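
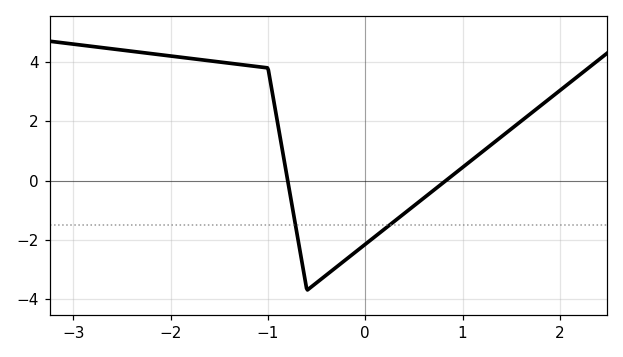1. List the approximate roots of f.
-0.8, 0.8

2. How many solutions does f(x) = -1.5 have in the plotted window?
2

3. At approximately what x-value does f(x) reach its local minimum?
-0.6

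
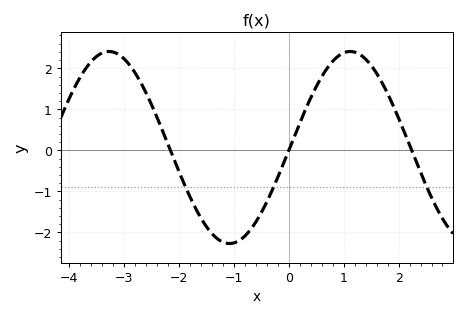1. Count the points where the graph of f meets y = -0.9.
3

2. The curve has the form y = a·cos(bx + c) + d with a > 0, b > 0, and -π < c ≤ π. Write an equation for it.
y = 2.34cos(1.4x - 1.6) + 0.07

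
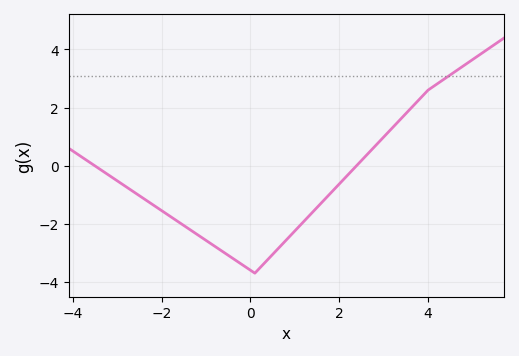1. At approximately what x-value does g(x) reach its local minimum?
0.2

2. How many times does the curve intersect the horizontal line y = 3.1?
1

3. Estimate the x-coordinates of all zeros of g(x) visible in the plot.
-3.6, 2.4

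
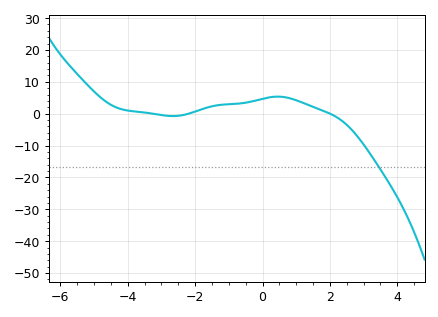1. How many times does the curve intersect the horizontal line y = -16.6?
1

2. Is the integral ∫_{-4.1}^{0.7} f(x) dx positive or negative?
positive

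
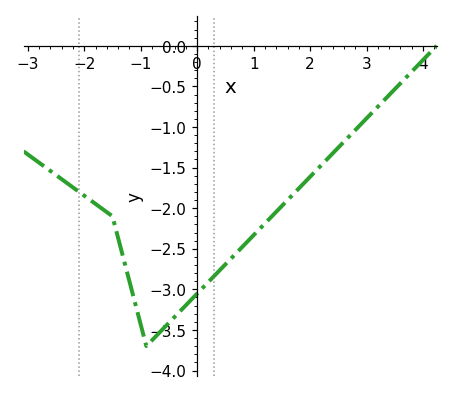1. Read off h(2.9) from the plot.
-0.95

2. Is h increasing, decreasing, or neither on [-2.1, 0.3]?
neither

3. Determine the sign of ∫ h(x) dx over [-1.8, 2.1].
negative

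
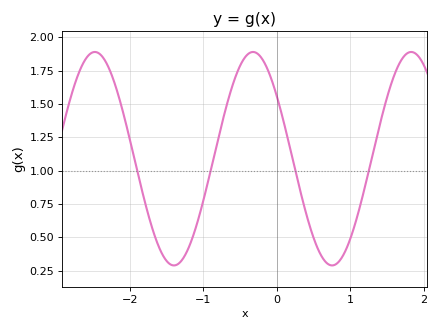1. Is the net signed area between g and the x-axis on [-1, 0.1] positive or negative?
positive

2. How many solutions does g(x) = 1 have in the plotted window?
4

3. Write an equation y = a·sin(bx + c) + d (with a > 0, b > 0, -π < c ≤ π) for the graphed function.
y = 0.8sin(2.9x + 2.5) + 1.09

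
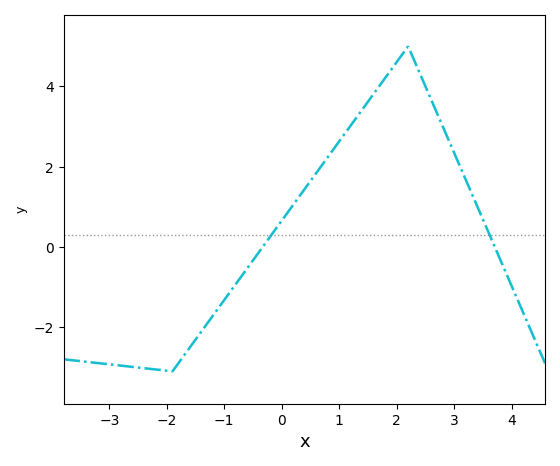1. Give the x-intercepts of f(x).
-0.4, 3.8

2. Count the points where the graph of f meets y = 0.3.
2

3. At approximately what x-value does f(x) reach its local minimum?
-2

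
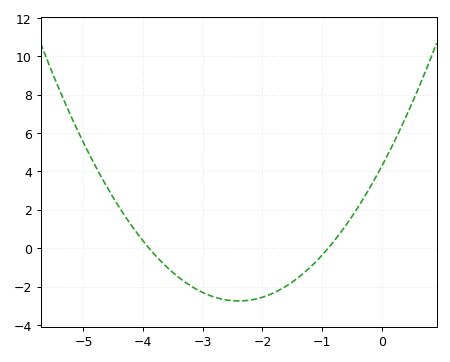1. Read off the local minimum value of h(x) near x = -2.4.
-2.8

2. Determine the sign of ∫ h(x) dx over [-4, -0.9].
negative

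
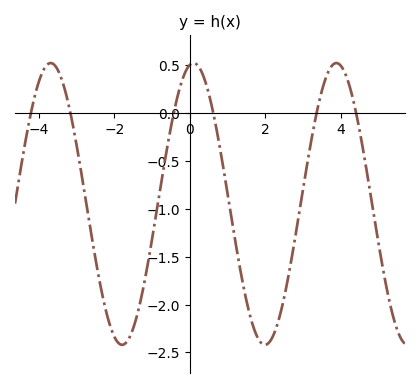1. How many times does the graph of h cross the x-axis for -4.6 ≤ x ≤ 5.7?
6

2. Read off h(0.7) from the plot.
-0.156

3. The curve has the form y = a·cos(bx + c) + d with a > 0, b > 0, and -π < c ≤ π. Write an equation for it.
y = 1.47cos(1.66x - 0.162) - 0.95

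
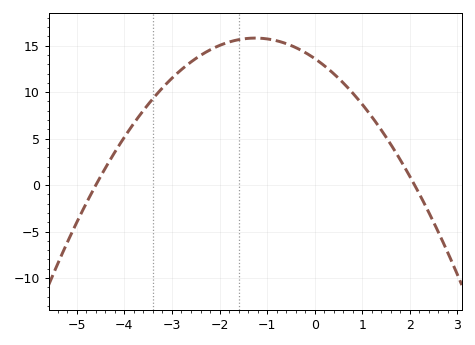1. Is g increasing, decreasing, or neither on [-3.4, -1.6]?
increasing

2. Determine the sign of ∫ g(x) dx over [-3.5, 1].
positive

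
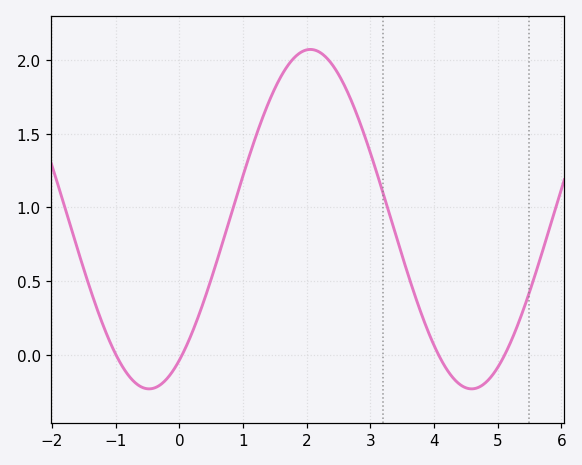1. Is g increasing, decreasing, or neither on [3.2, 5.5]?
neither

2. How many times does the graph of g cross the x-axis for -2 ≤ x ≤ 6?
4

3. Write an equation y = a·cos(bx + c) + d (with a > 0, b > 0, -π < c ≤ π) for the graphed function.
y = 1.15cos(1.24x - 2.55) + 0.92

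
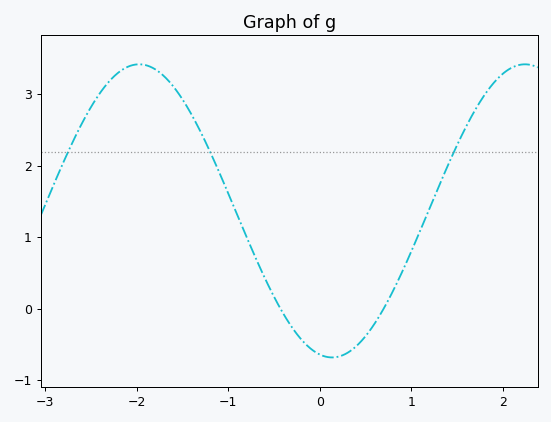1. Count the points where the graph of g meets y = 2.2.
3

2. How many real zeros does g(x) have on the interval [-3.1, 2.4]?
2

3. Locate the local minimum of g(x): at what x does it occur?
0.135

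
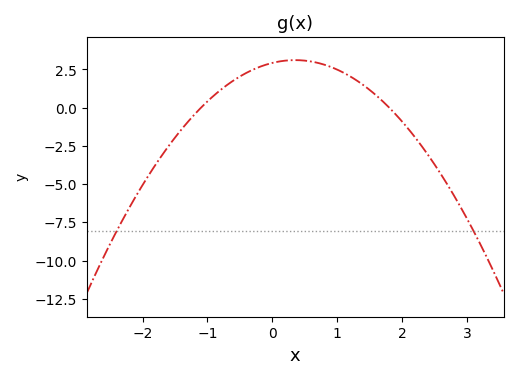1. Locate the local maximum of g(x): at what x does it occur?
0.4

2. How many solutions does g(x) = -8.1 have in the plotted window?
2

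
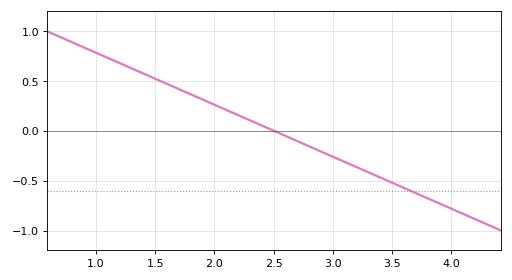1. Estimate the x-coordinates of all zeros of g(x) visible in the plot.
2.5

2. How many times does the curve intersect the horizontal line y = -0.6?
1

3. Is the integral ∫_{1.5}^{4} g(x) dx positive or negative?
negative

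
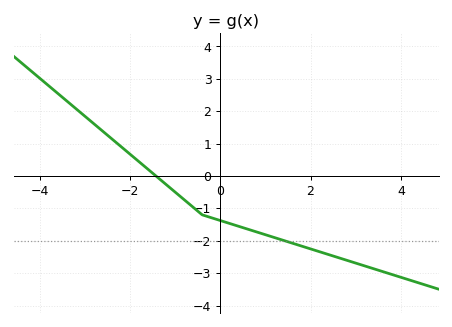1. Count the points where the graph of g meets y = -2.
1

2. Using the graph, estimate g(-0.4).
-1.2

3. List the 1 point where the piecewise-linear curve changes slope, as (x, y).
(-0.4, -1.2)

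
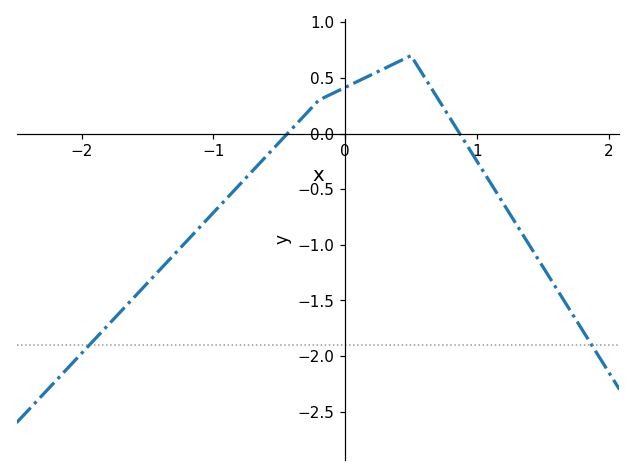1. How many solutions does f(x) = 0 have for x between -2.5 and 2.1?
2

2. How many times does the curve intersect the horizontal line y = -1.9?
2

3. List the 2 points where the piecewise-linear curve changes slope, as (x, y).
(-0.2, 0.3); (0.5, 0.7)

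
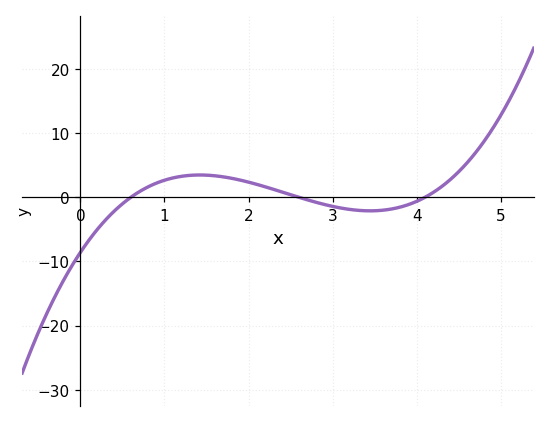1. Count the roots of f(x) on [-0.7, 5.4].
3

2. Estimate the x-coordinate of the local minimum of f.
3.45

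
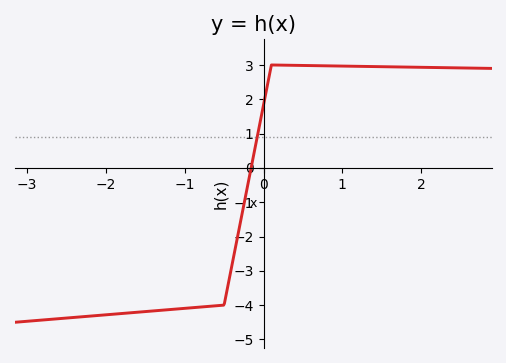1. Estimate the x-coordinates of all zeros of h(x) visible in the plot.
-0.157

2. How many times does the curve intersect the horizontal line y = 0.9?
1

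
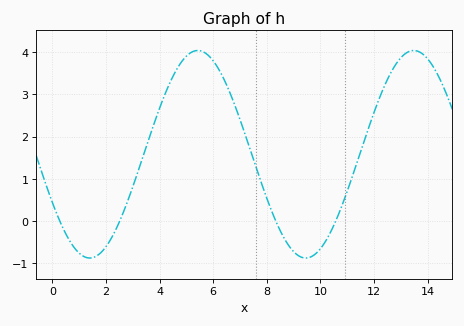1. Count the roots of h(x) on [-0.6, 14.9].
4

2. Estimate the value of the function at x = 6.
3.8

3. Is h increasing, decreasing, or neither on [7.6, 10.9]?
neither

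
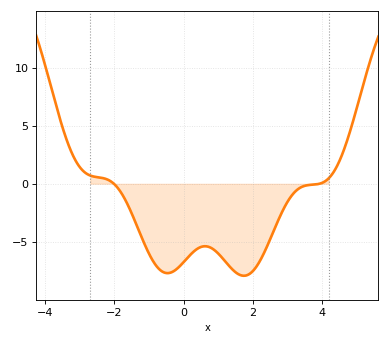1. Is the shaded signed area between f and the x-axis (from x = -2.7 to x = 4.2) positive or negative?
negative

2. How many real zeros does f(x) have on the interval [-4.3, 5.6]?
2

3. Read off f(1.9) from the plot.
-8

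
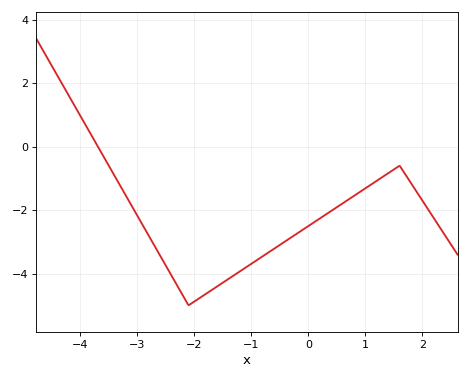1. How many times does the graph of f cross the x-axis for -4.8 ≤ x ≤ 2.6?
1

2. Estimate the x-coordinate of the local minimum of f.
-2.1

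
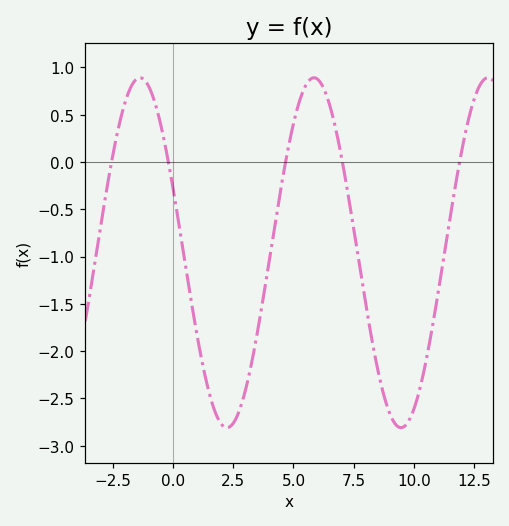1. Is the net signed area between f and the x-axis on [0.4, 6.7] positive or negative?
negative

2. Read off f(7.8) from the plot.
-1.19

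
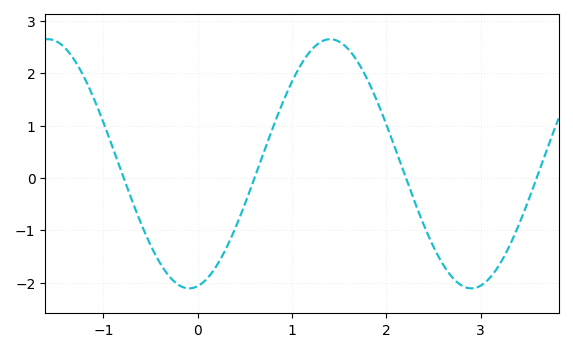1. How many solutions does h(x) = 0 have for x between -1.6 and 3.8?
4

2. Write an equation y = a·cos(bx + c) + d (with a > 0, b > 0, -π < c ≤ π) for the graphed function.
y = 2.38cos(2.1x - 3) + 0.27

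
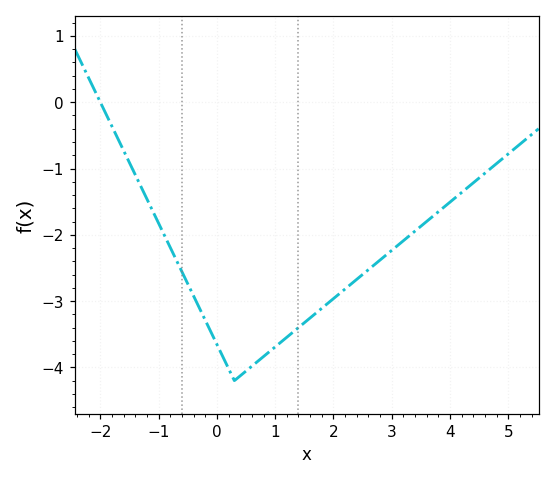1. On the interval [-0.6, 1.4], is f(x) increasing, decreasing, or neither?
neither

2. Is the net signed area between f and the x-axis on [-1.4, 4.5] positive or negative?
negative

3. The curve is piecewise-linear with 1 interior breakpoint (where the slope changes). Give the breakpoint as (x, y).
(0.3, -4.2)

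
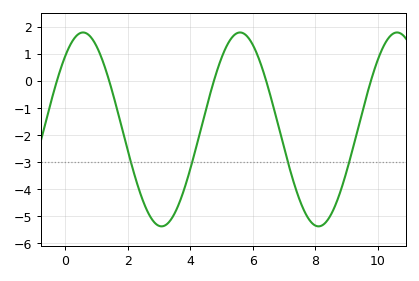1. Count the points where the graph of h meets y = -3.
4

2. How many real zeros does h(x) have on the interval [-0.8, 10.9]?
5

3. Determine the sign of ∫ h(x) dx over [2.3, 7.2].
negative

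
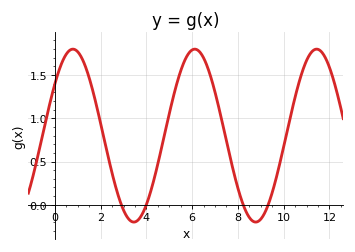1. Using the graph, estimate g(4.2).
0.15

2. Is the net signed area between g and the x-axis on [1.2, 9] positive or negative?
positive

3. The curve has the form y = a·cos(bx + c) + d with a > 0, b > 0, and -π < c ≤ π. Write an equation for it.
y = 1cos(1.2x - 0.93) + 0.8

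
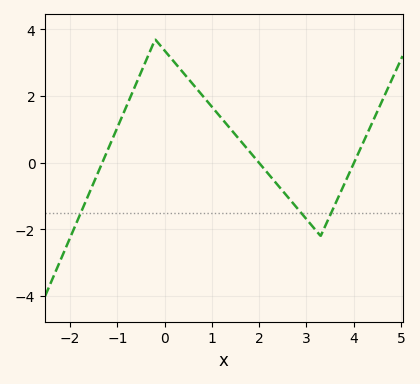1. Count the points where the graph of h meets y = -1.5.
3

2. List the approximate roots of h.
-1.32, 1.99, 4.01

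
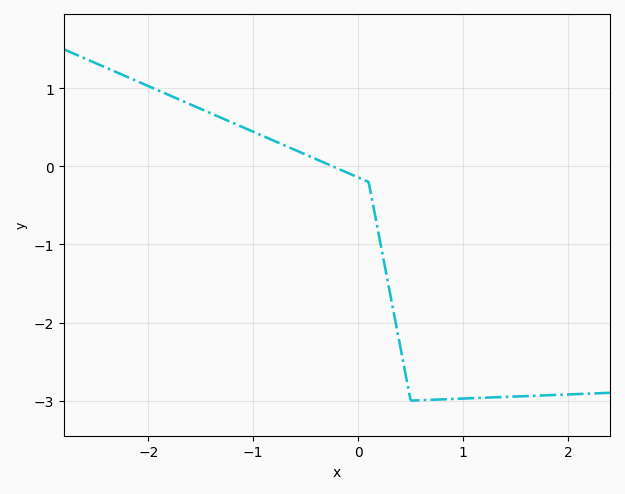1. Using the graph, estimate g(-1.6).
0.795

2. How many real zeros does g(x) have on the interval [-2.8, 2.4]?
1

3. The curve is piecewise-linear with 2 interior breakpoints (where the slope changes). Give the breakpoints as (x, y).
(0.1, -0.2); (0.5, -3)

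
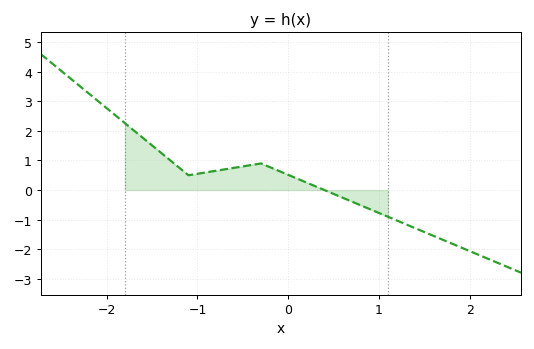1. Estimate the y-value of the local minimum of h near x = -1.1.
0.5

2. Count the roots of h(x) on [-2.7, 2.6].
1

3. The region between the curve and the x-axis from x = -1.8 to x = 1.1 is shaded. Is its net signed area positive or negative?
positive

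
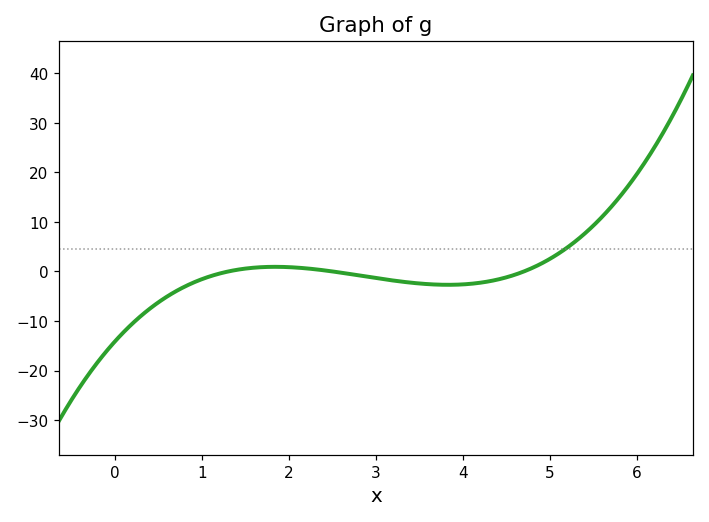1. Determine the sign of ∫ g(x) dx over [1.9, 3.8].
negative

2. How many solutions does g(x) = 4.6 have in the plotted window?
1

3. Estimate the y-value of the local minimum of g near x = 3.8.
-2.69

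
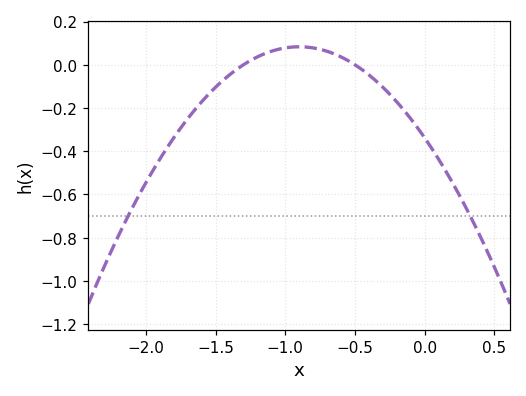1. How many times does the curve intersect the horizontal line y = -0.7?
2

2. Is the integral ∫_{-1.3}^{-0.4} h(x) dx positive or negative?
positive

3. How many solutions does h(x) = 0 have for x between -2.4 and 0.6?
2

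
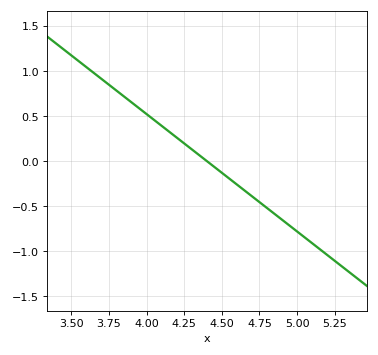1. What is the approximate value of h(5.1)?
-0.9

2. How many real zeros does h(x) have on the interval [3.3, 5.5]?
1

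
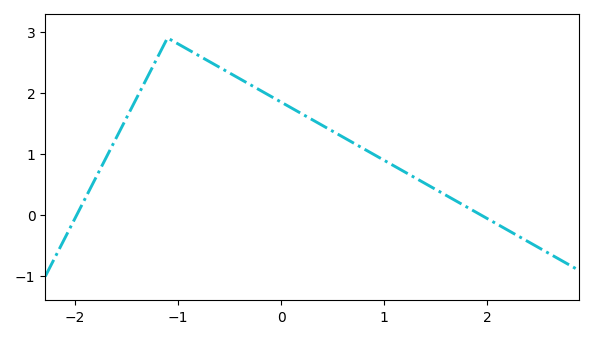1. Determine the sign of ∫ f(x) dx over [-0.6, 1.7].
positive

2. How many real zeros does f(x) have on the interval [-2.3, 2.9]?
2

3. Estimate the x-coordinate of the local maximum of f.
-1.1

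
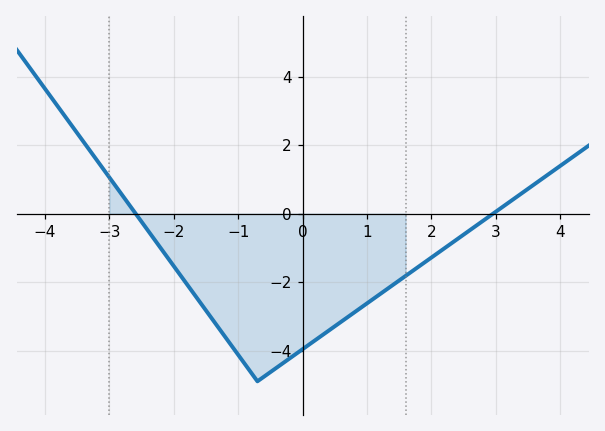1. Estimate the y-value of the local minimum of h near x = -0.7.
-4.8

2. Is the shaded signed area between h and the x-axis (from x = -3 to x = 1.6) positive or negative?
negative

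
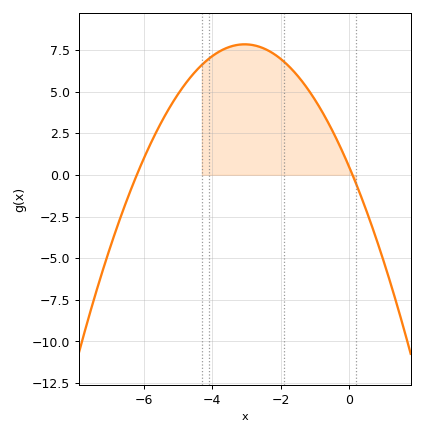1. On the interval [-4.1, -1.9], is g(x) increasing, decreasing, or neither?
neither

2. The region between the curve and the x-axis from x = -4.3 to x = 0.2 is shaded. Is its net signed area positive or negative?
positive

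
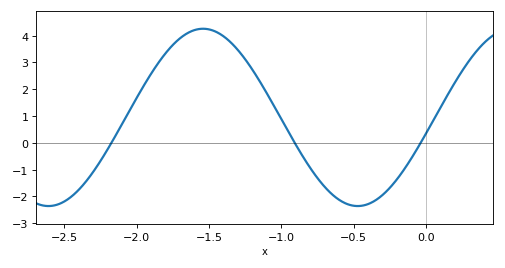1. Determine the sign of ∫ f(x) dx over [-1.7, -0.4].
positive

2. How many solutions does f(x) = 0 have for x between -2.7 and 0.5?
3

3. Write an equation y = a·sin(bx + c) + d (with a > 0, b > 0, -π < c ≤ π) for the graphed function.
y = 3.31sin(2.94x - 0.182) + 0.95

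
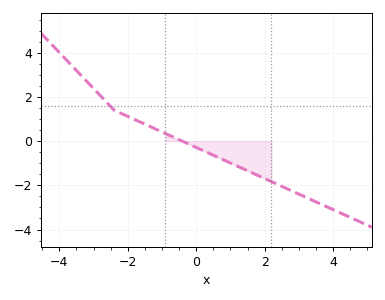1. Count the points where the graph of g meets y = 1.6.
1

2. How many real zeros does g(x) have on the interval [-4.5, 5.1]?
1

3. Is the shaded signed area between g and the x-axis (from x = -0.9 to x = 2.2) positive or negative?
negative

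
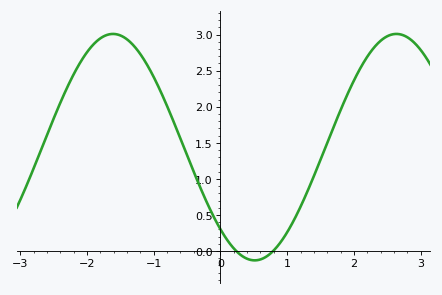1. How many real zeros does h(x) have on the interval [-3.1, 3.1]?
2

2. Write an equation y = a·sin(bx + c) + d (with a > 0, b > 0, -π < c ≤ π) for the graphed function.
y = 1.57sin(1.5x - 2.3) + 1.44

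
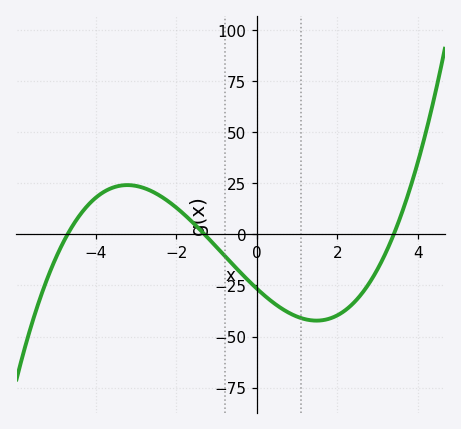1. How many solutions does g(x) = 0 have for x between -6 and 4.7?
3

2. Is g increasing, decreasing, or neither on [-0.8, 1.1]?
decreasing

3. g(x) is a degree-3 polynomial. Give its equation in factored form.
y = 1.28(x + 4.7)(x + 1.3)(x - 3.4)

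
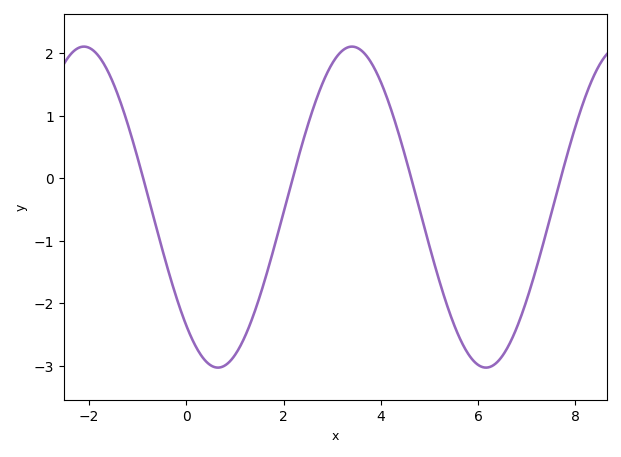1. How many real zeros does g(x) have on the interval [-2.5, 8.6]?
4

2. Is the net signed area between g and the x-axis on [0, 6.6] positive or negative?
negative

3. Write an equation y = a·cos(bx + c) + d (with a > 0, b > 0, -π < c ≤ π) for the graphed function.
y = 2.57cos(1.1x + 2.4) - 0.46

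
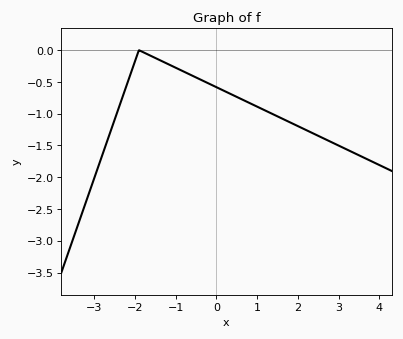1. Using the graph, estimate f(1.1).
-0.9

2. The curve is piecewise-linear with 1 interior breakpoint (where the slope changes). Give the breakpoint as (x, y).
(-1.9, 0)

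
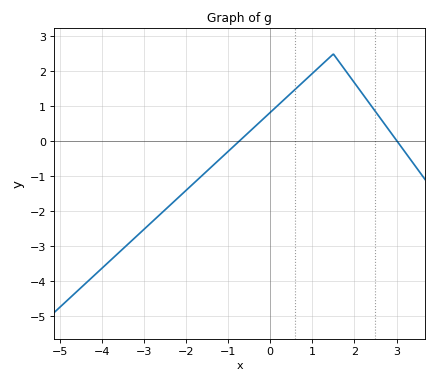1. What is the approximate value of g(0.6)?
1.5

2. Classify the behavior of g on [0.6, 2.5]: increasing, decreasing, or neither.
neither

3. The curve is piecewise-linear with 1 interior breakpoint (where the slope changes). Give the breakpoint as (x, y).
(1.5, 2.5)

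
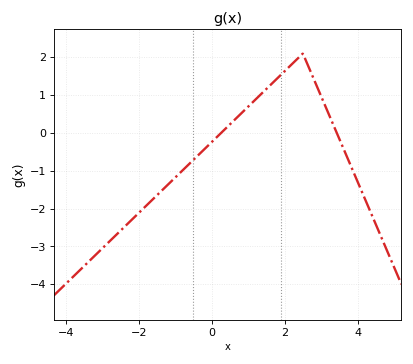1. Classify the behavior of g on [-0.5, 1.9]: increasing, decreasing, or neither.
increasing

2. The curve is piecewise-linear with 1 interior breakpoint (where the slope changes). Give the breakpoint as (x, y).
(2.5, 2.1)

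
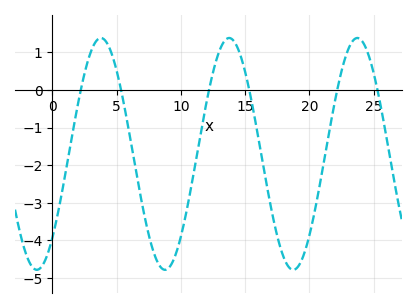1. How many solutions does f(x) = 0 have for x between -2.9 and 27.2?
6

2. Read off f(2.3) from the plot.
0.1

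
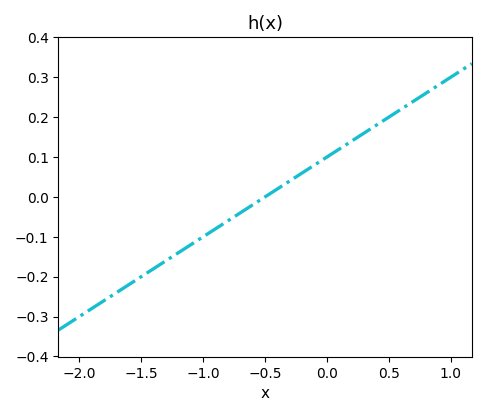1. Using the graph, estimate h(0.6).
0.22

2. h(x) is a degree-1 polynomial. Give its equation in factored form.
y = 0.2(x + 0.5)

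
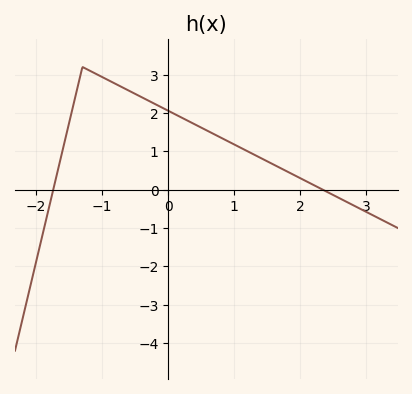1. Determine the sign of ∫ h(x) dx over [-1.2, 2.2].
positive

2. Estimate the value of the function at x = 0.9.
1.3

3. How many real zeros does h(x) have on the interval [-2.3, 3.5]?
2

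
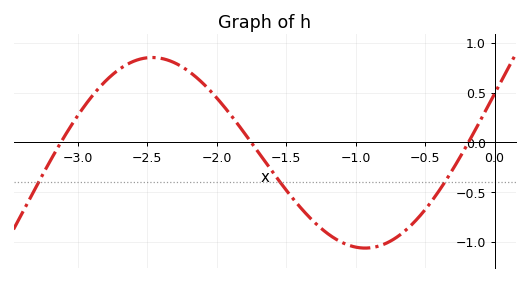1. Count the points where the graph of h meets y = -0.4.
3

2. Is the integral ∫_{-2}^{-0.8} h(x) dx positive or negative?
negative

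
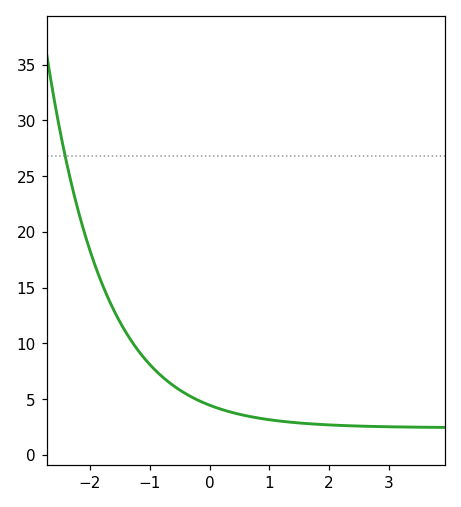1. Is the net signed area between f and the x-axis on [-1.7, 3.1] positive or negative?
positive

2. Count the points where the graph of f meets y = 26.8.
1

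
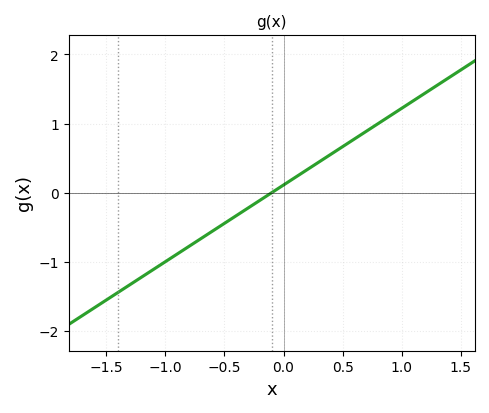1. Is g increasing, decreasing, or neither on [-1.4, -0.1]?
increasing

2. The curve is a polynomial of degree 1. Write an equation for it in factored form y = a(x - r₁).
y = 1.11(x + 0.1)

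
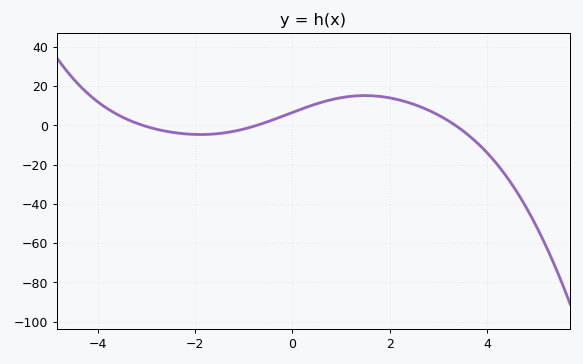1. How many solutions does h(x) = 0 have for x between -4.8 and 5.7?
3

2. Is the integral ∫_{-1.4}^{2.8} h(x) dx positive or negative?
positive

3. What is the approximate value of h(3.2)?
2.42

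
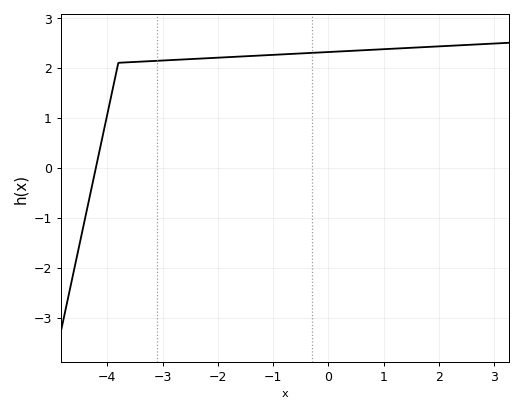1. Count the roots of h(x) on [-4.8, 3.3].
1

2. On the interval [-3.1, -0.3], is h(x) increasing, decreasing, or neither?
increasing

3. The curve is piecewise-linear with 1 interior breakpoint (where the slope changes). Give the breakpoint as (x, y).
(-3.8, 2.1)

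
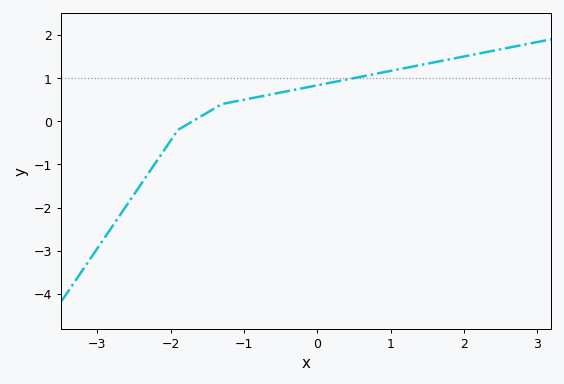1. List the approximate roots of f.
-1.7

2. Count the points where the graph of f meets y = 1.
1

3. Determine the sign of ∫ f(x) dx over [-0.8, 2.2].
positive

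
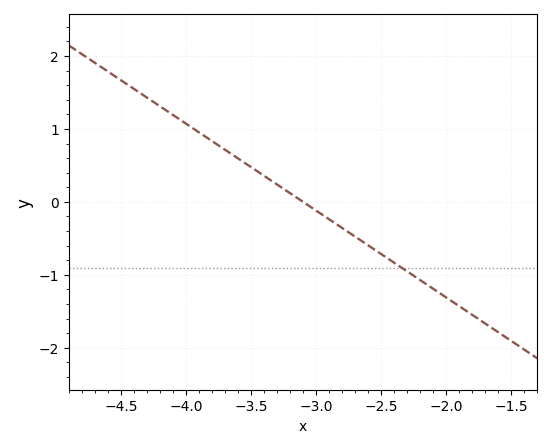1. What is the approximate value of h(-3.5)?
0.5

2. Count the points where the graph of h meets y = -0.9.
1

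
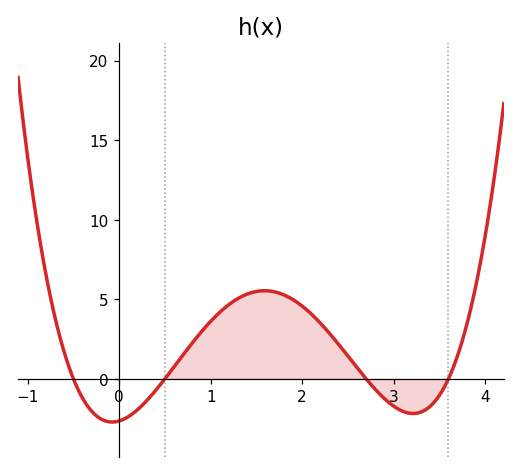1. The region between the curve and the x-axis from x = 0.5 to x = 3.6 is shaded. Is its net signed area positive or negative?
positive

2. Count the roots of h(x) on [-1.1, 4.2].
4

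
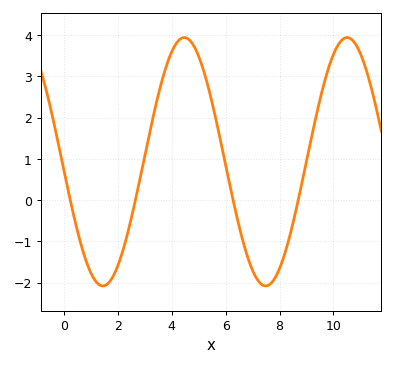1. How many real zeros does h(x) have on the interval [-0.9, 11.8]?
4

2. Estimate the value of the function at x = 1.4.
-2.1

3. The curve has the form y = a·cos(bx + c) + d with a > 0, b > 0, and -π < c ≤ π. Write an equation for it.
y = 3.01cos(1x + 1.6) + 0.93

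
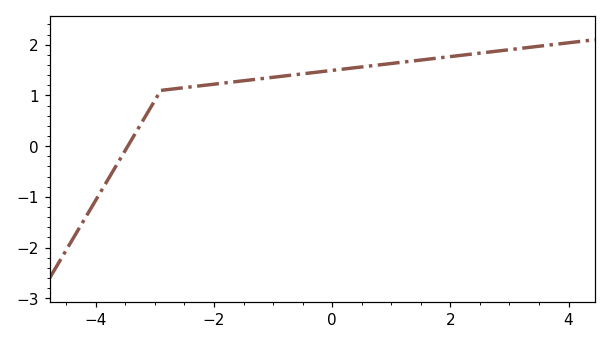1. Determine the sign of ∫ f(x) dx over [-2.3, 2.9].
positive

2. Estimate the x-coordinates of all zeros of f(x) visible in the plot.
-3.4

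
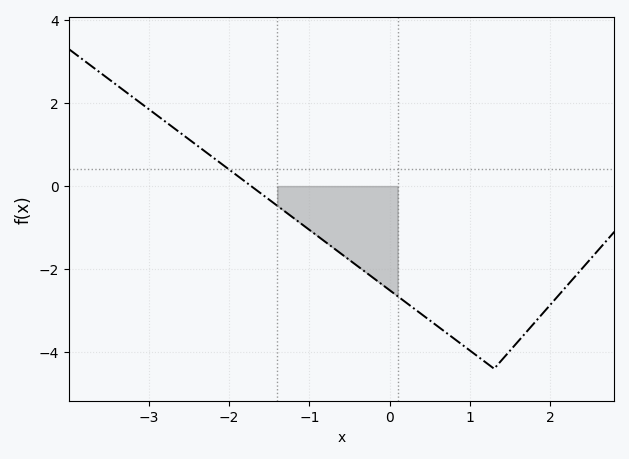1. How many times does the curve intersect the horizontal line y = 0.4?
1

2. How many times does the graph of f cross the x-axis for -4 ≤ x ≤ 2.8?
1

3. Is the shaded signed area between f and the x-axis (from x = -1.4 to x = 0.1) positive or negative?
negative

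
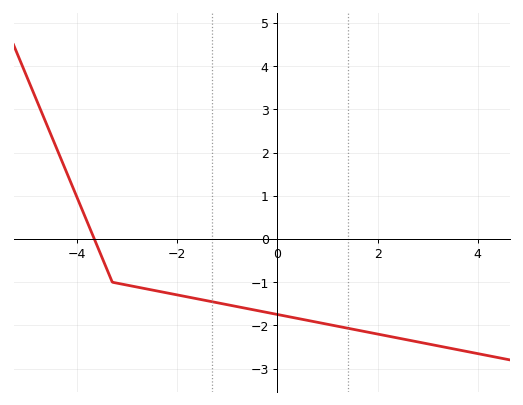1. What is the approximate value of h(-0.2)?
-1.7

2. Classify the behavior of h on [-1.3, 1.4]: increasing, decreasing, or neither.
decreasing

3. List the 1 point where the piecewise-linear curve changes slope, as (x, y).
(-3.3, -1)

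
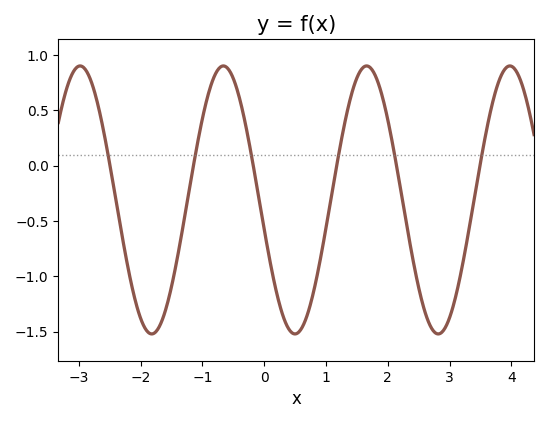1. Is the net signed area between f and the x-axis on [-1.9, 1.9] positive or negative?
negative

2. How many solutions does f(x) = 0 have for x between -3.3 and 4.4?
6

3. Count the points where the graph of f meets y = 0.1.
6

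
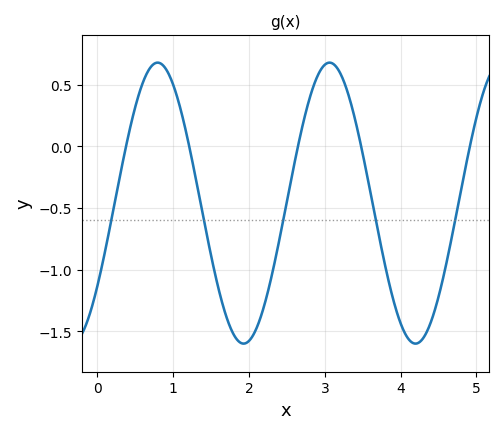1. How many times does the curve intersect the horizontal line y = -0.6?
5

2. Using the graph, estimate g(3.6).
-0.35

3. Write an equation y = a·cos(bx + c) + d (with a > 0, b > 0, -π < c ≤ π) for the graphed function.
y = 1.14cos(2.8x - 2.2) - 0.46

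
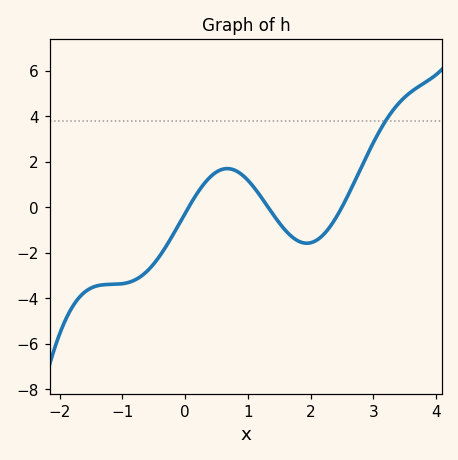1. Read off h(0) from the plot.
-0.2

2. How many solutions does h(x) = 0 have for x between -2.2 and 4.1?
3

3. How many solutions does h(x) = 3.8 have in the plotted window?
1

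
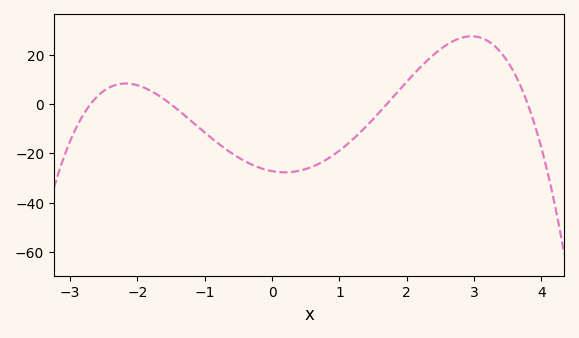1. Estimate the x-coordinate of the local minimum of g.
0.19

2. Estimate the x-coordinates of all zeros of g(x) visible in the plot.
-2.7, -1.5, 1.7, 3.8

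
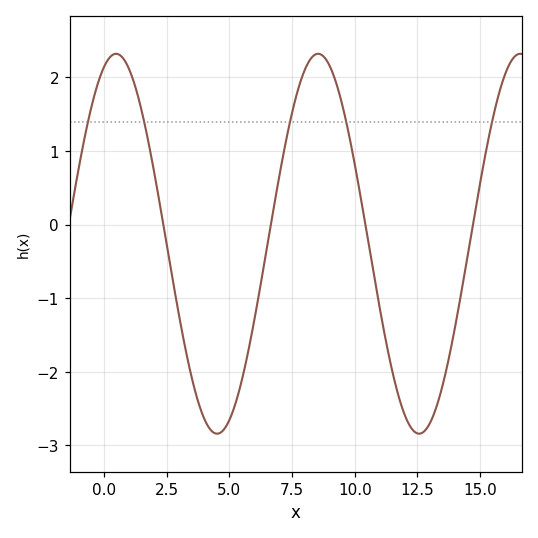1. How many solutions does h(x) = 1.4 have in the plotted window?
5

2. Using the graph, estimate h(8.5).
2.3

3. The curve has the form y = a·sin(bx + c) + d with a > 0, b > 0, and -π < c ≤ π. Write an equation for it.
y = 2.58sin(0.78x + 1.2) - 0.26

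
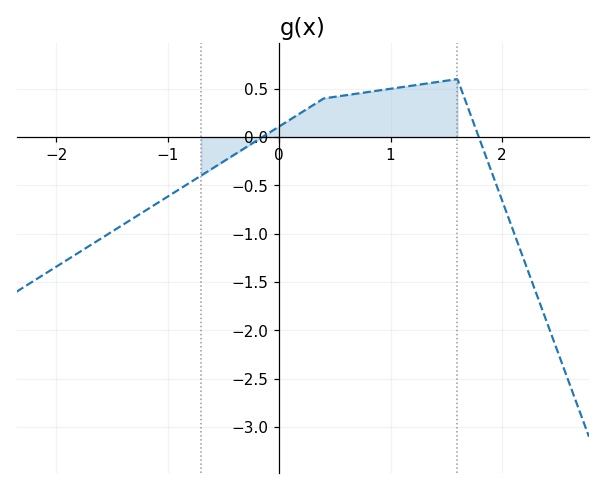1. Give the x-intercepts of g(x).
-0.2, 1.8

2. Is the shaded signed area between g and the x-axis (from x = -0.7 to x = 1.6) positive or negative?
positive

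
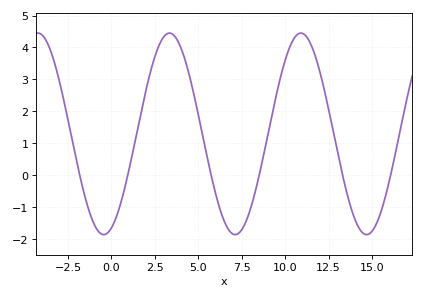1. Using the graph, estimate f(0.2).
-1.41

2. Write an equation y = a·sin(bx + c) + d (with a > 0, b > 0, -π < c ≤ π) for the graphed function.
y = 3.15sin(0.83x - 1.2) + 1.3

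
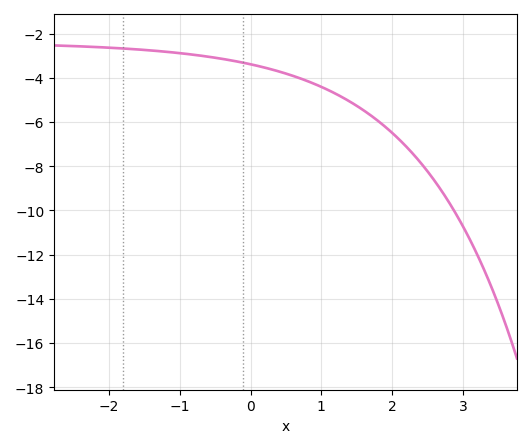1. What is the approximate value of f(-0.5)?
-3.09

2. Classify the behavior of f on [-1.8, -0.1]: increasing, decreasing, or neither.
decreasing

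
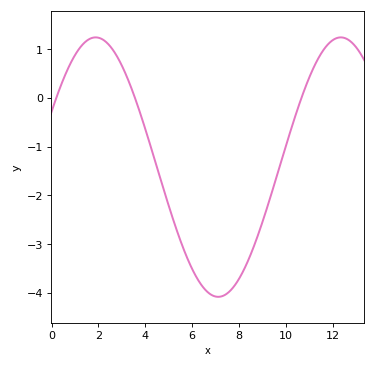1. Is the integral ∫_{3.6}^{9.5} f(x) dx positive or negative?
negative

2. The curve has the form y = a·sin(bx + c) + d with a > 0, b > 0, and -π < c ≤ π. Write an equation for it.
y = 2.66sin(0.6x + 0.44) - 1.42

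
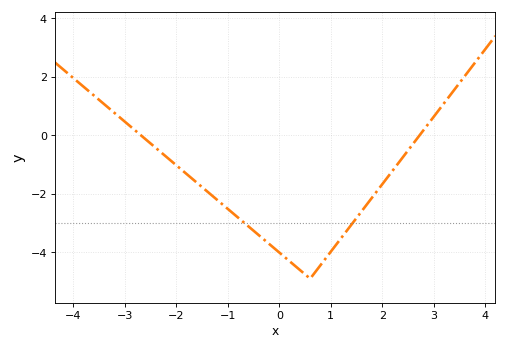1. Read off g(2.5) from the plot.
-0.513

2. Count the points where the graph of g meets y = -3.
2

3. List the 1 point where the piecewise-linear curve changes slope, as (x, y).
(0.6, -4.9)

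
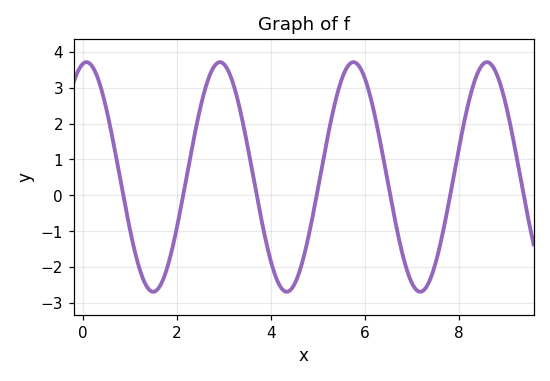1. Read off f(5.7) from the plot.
3.68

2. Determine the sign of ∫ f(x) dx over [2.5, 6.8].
positive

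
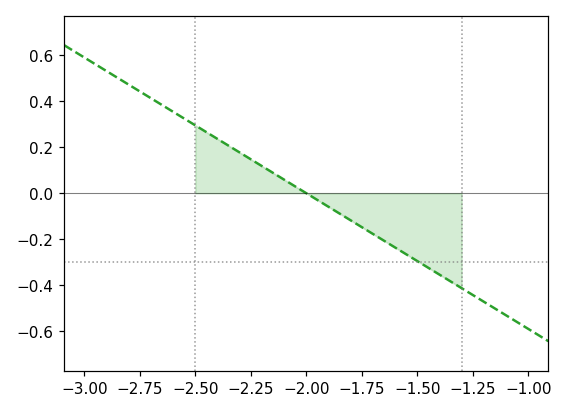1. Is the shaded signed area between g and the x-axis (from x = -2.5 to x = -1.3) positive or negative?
negative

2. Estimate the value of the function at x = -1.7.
-0.18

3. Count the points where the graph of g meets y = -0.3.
1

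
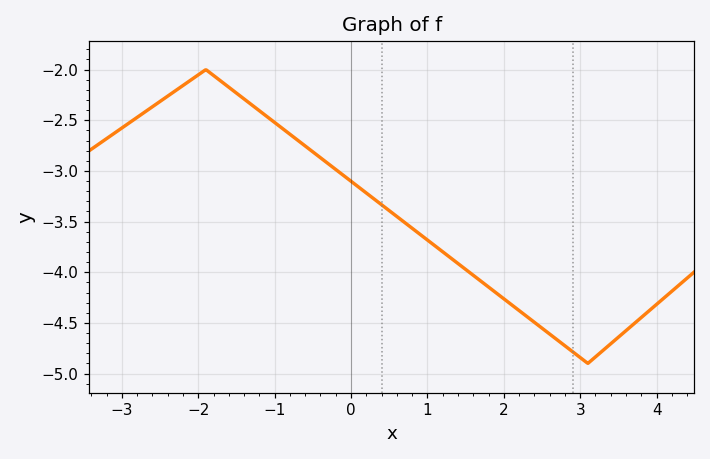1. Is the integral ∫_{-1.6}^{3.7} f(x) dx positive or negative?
negative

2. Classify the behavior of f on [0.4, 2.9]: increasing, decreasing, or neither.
decreasing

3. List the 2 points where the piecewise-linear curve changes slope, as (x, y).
(-1.9, -2); (3.1, -4.9)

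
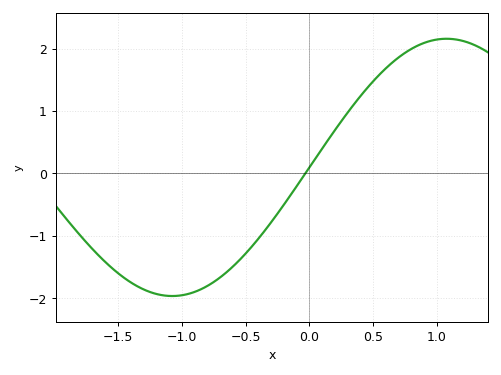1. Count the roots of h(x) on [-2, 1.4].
1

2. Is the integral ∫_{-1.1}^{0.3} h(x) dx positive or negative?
negative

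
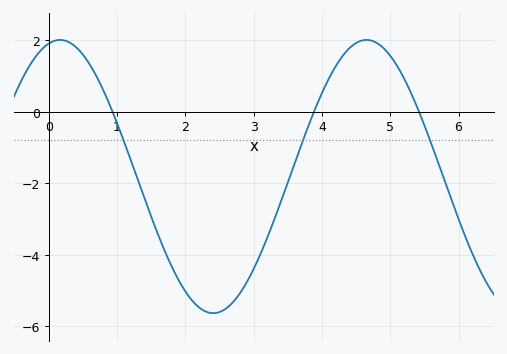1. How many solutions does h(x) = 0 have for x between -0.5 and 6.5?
3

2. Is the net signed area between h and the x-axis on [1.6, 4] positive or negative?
negative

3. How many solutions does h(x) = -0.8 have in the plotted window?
3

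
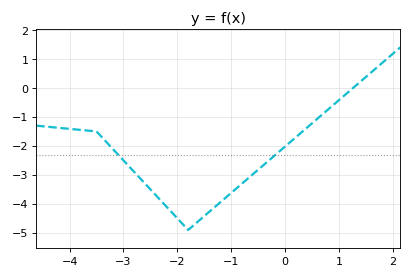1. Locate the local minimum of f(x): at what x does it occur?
-1.8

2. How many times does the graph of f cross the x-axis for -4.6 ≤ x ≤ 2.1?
1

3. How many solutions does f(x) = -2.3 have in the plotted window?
2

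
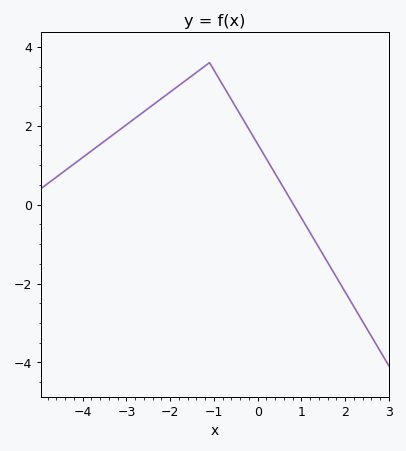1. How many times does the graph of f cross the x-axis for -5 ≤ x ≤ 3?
1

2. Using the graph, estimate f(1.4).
-1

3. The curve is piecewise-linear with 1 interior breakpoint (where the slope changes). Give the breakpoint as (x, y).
(-1.1, 3.6)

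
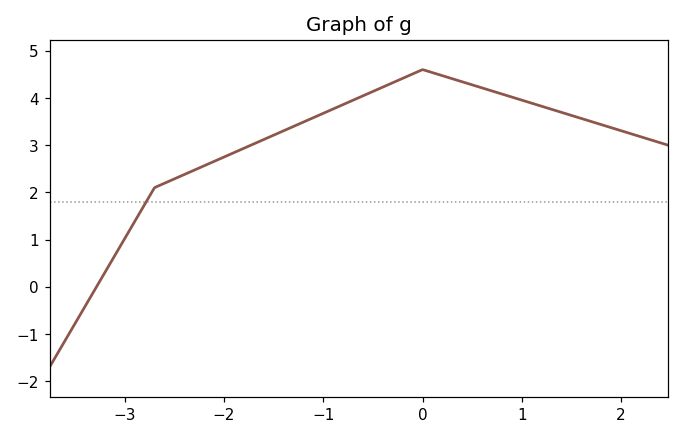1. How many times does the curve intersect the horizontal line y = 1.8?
1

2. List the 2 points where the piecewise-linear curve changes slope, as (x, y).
(-2.7, 2.1); (0, 4.6)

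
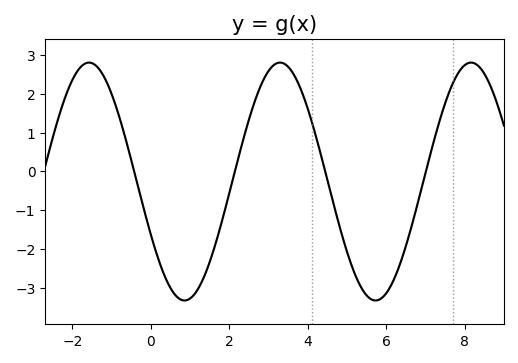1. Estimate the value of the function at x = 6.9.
-0.5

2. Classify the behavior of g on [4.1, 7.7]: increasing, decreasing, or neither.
neither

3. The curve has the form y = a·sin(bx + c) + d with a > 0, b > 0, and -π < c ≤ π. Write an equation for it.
y = 3.06sin(1.3x - 2.7) - 0.26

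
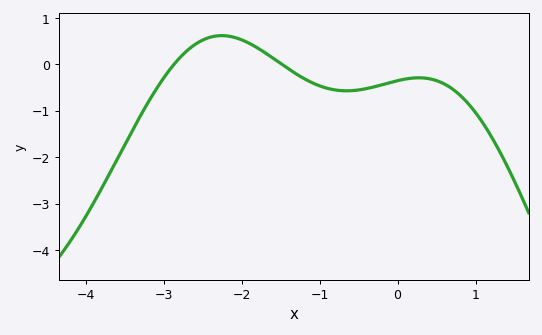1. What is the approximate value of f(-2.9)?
-0.1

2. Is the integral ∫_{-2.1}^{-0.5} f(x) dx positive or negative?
negative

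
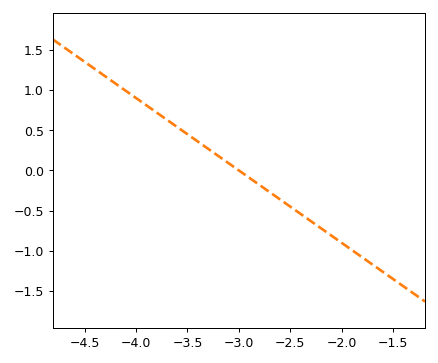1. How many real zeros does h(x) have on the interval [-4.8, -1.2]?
1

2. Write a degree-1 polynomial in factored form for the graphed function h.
y = -0.9(x + 3)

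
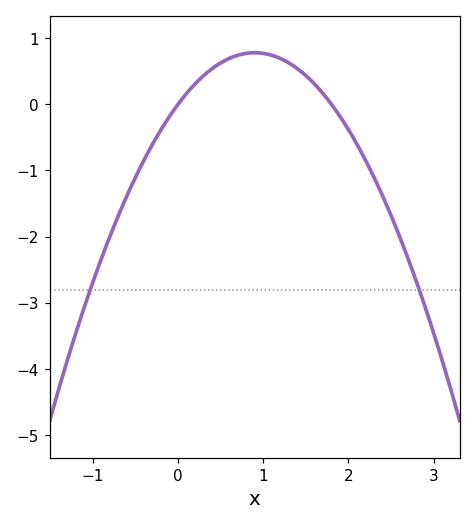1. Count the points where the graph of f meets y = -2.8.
2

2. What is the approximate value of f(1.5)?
0.4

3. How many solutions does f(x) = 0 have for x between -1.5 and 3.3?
2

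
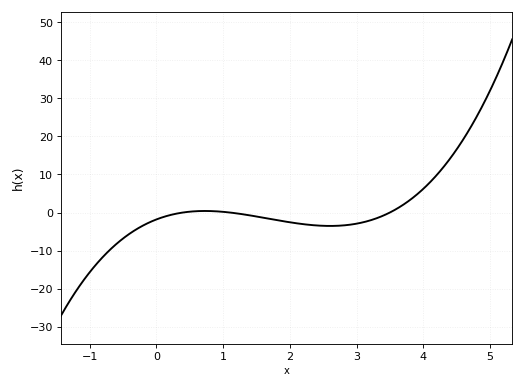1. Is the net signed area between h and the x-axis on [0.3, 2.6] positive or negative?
negative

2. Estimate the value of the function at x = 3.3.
-1.52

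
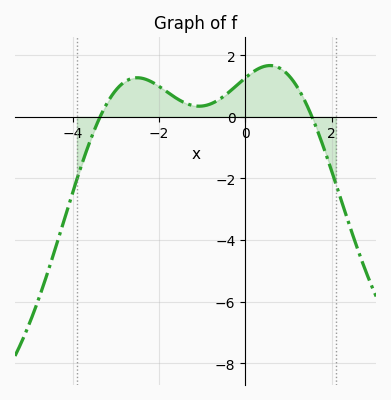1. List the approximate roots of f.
-3.36, 1.55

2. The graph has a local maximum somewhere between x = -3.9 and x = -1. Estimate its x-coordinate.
-2.5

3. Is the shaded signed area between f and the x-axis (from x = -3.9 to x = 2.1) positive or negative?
positive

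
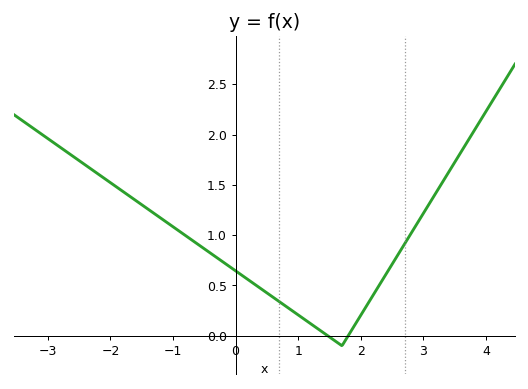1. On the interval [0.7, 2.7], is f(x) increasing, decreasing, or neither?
neither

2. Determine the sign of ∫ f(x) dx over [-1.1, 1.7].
positive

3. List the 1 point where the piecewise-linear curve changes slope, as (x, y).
(1.7, -0.1)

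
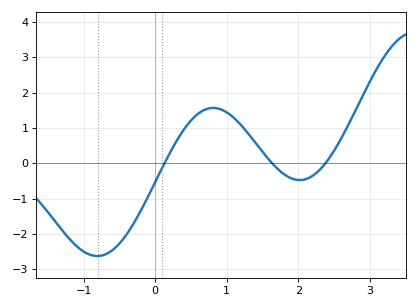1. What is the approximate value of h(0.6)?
1.4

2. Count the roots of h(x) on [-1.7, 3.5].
3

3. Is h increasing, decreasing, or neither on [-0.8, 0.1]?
increasing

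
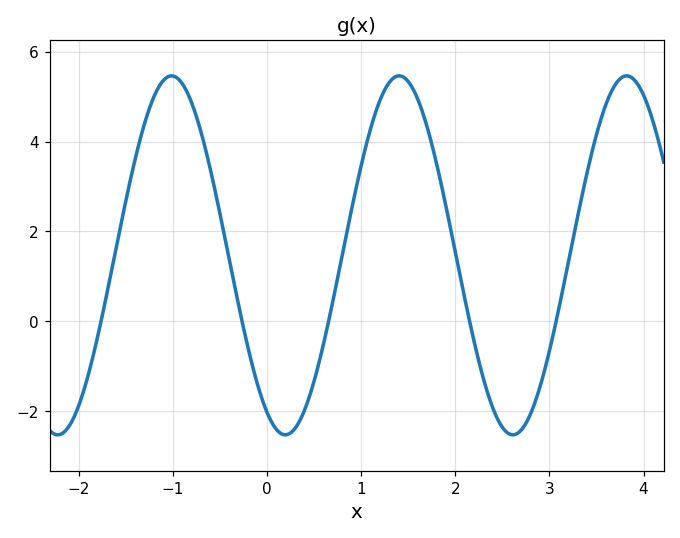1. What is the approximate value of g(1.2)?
4.91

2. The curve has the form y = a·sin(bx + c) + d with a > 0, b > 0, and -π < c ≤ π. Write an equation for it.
y = 3.99sin(2.6x - 2.08) + 1.47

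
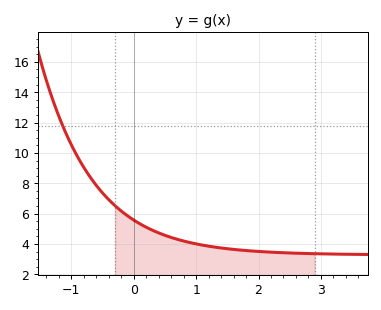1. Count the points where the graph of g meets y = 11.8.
1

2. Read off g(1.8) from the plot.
3.57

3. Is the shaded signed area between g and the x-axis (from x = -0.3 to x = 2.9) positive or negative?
positive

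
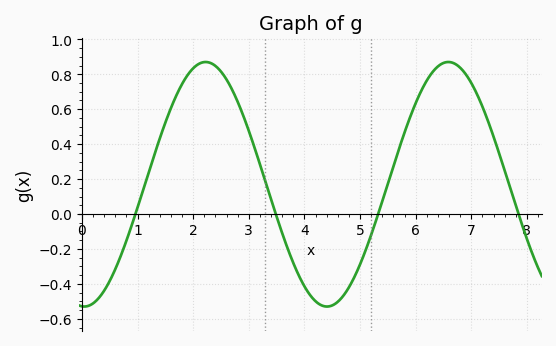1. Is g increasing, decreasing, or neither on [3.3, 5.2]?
neither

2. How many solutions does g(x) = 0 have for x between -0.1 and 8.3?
4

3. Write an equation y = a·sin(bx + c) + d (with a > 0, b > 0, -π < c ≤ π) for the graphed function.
y = 0.7sin(1.44x - 1.63) + 0.17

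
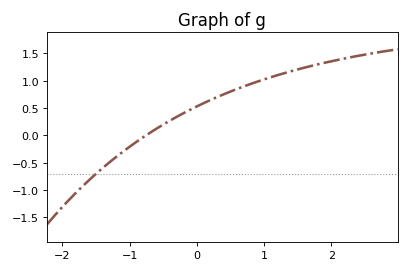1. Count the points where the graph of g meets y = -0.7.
1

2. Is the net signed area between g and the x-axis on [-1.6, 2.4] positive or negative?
positive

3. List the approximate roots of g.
-0.756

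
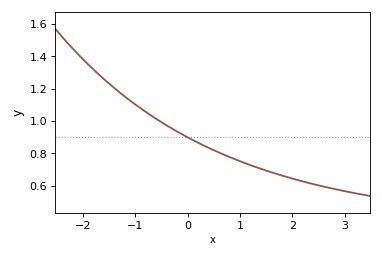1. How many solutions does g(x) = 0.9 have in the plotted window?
1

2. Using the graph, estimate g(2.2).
0.627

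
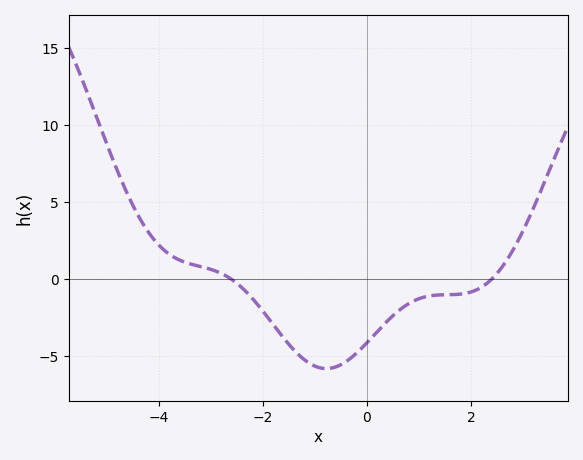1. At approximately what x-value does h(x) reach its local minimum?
-0.8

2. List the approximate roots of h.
-2.6, 2.4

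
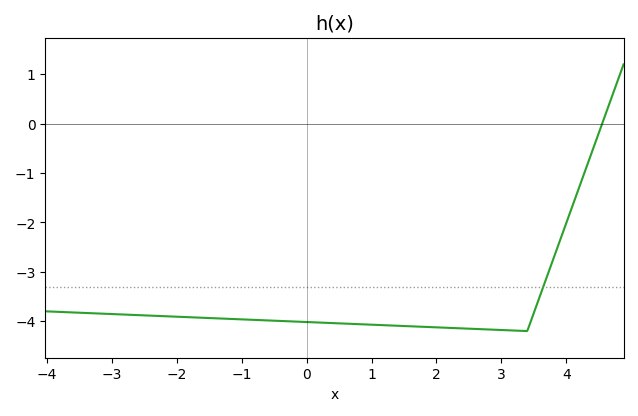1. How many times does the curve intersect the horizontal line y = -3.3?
1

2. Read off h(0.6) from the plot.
-4.05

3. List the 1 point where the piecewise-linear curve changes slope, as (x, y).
(3.4, -4.2)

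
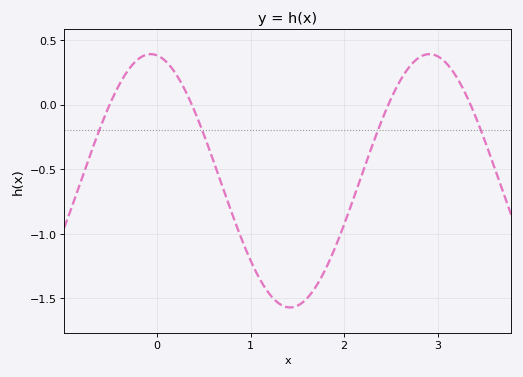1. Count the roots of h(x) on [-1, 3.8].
4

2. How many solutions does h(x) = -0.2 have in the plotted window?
4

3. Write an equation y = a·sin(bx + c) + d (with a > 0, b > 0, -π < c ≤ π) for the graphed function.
y = 0.98sin(2.1x + 1.7) - 0.59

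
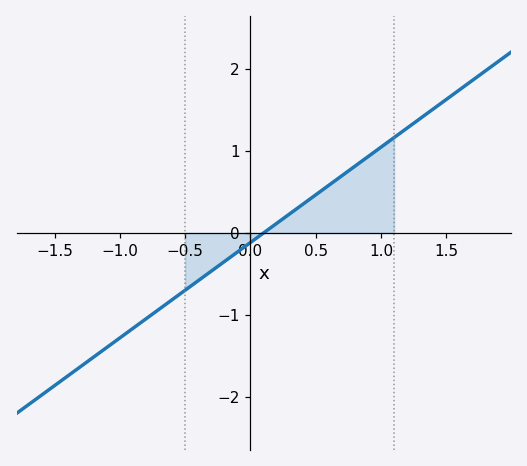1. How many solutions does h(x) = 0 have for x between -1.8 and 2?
1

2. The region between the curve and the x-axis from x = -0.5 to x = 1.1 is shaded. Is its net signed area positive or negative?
positive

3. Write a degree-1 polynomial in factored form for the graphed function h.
y = 1.16(x - 0.1)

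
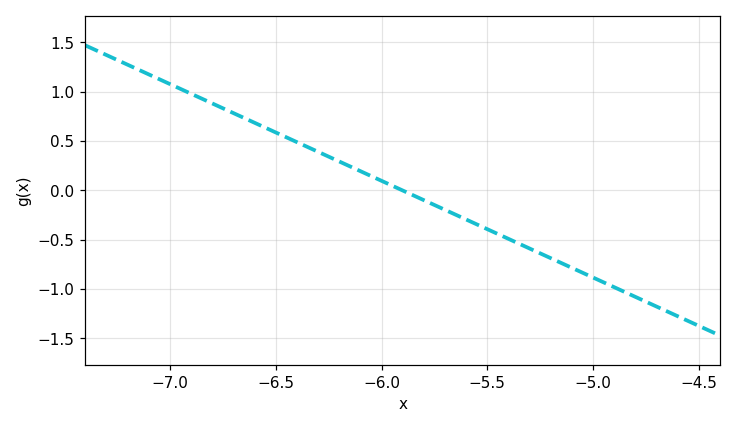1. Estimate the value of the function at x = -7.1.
1.18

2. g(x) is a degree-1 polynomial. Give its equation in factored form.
y = -0.98(x + 5.9)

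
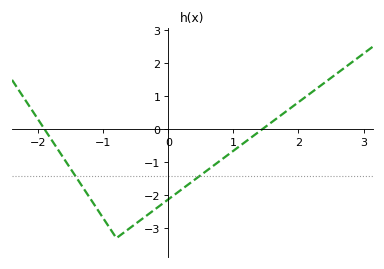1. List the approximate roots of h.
-1.9, 1.4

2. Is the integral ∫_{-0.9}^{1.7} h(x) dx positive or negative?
negative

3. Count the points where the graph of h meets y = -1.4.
2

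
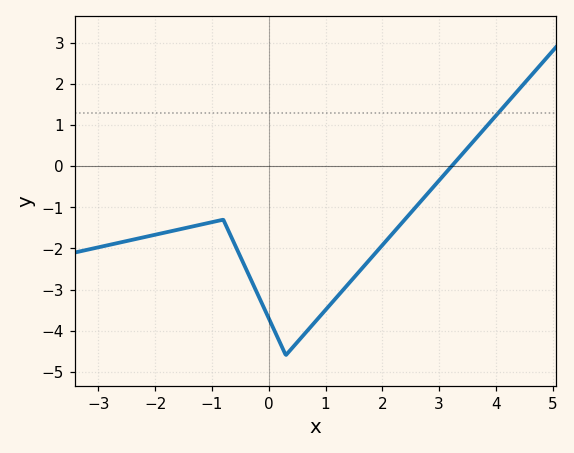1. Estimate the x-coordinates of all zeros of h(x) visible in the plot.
3.2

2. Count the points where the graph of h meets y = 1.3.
1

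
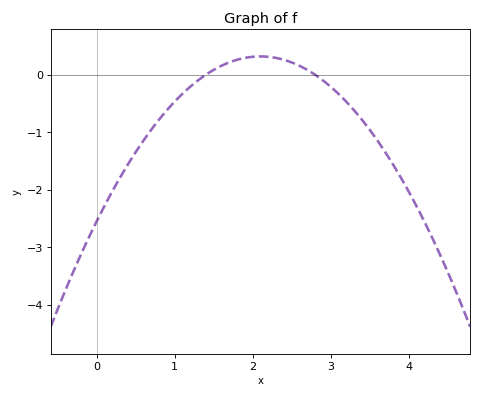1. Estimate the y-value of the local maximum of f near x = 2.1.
0.3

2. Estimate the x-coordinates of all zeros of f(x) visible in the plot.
1.4, 2.8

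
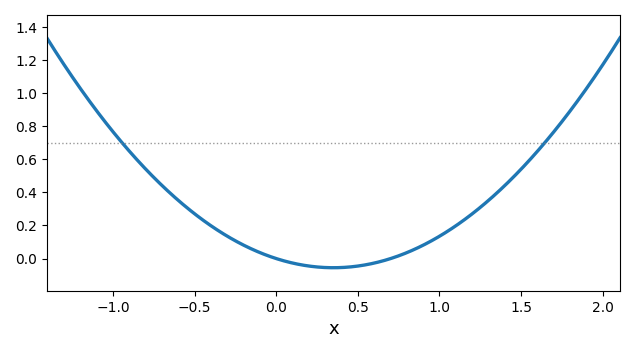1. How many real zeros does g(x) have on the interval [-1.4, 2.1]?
2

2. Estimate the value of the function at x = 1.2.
0.28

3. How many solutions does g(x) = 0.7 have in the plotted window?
2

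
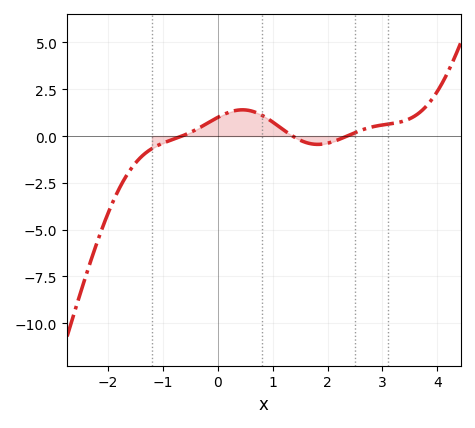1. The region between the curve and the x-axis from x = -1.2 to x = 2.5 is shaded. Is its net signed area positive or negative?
positive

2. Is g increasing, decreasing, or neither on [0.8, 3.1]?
neither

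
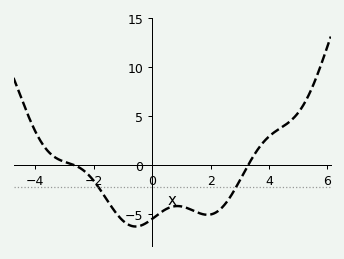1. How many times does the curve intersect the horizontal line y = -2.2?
2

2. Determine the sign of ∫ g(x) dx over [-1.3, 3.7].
negative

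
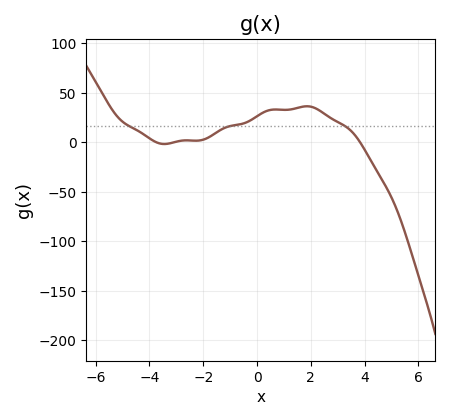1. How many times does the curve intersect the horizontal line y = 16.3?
3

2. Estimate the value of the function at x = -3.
0.51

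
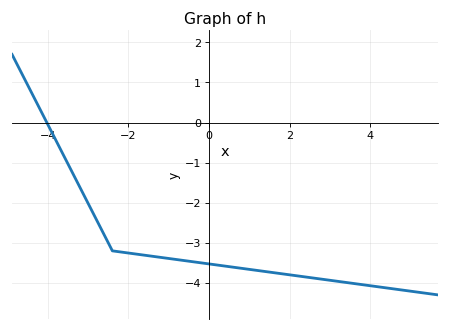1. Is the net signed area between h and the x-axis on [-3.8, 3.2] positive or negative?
negative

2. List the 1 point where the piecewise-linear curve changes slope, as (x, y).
(-2.4, -3.2)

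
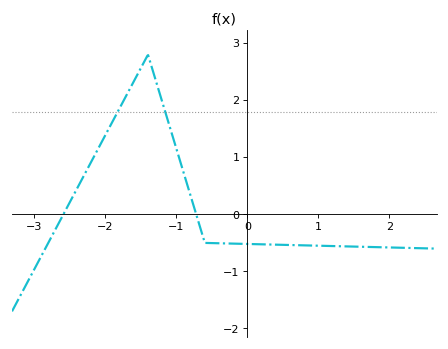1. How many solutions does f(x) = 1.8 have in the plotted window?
2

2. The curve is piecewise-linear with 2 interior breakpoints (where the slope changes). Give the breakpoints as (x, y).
(-1.4, 2.8); (-0.6, -0.5)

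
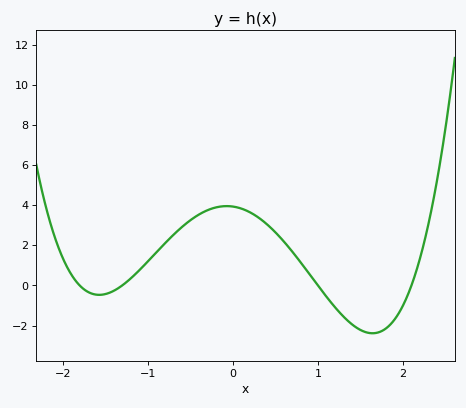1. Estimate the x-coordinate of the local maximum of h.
-0.1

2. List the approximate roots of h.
-1.8, -1.3, 1, 2.1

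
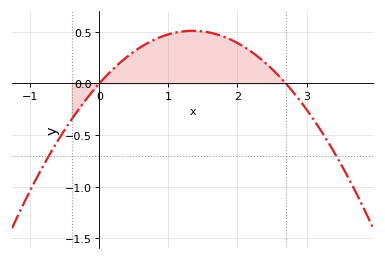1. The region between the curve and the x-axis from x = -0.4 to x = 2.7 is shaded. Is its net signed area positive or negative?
positive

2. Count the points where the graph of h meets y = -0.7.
2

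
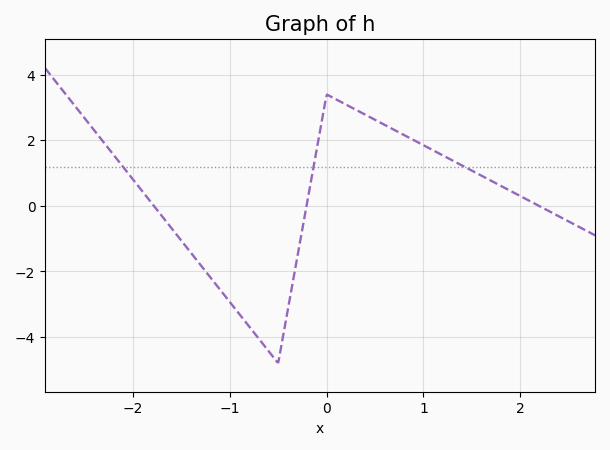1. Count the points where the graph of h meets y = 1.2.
3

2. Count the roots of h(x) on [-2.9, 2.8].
3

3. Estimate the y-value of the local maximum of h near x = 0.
3.4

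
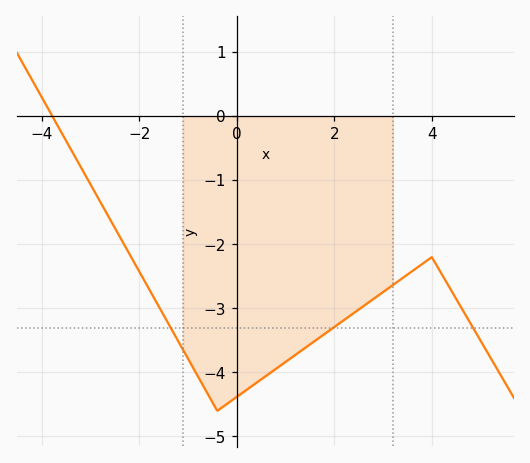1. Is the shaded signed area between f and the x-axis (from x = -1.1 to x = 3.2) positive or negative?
negative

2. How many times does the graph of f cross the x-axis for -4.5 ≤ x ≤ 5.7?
1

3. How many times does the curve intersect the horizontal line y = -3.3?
3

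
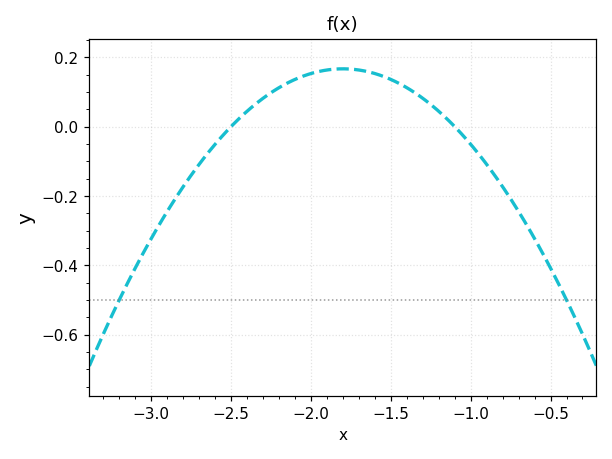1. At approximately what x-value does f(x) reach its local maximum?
-1.8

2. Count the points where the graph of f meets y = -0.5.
2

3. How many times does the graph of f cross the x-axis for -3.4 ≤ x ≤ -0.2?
2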